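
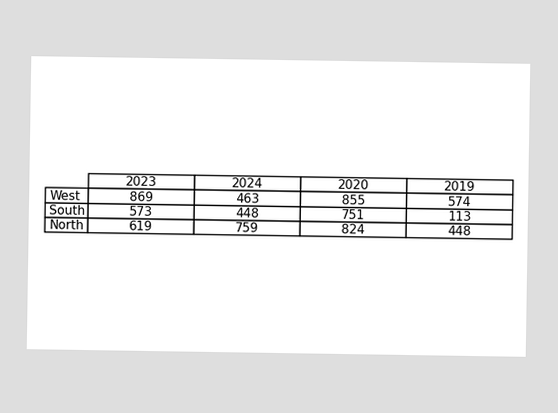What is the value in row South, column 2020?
751

The (South, 2020) cell reads 751.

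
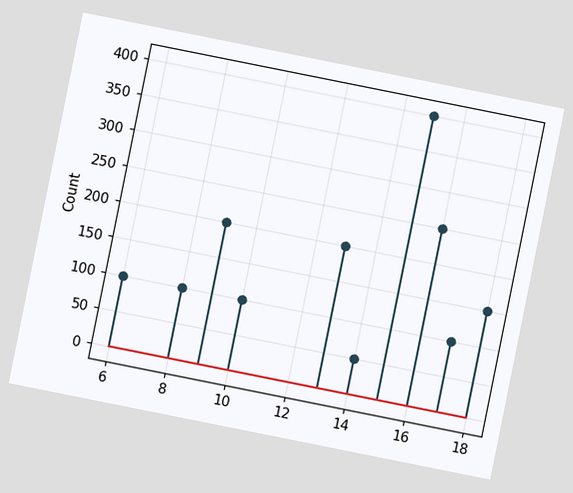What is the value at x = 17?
100

The chart is tilted about 11° clockwise. The stem at x=17 reaches 100.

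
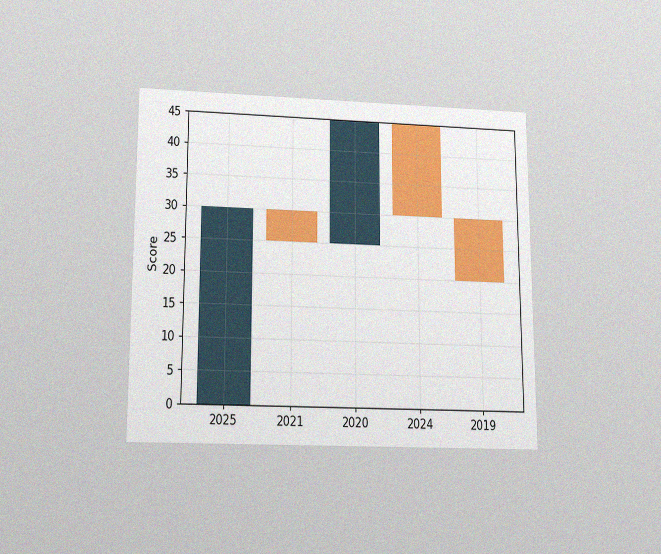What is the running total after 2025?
The chart is viewed slightly from below, with some photo noise. After 2025 the running total reaches 30.

30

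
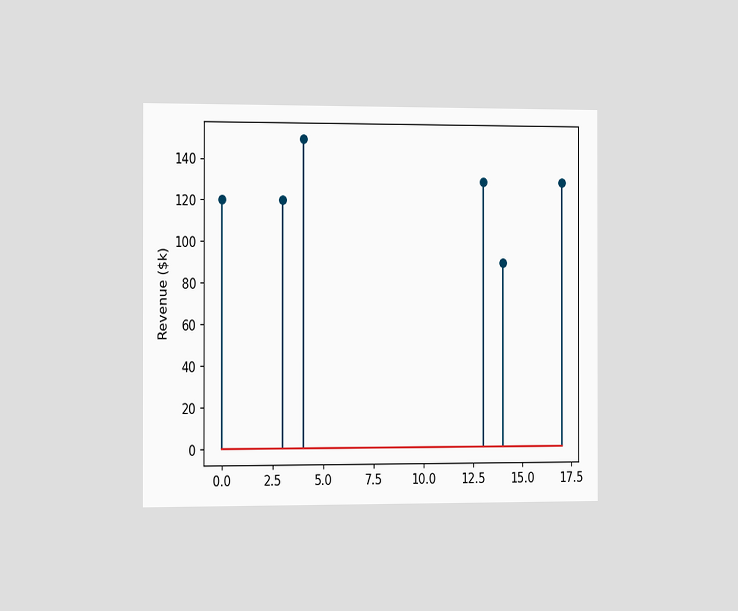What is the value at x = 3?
The chart is viewed slightly from the left. The stem at x=3 reaches $120k.

$120k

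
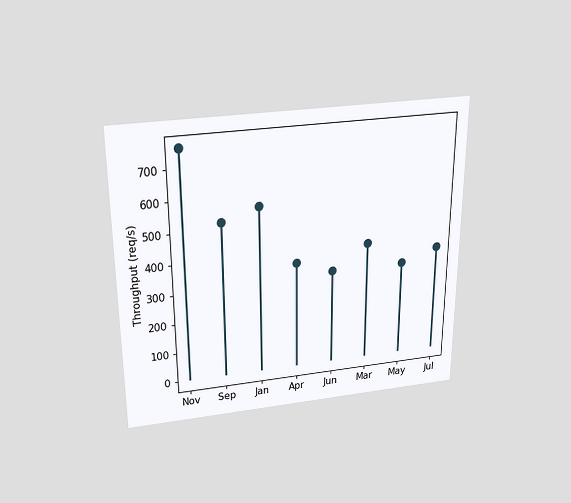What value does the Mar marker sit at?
The chart is viewed slightly from above. The Mar marker sits at 400req/s.

400req/s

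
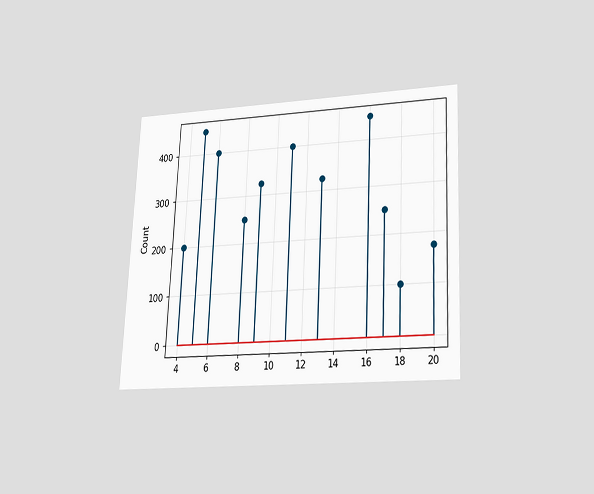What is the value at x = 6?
400

The chart is tilted about 3° clockwise and viewed slightly from below. The stem at x=6 reaches 400.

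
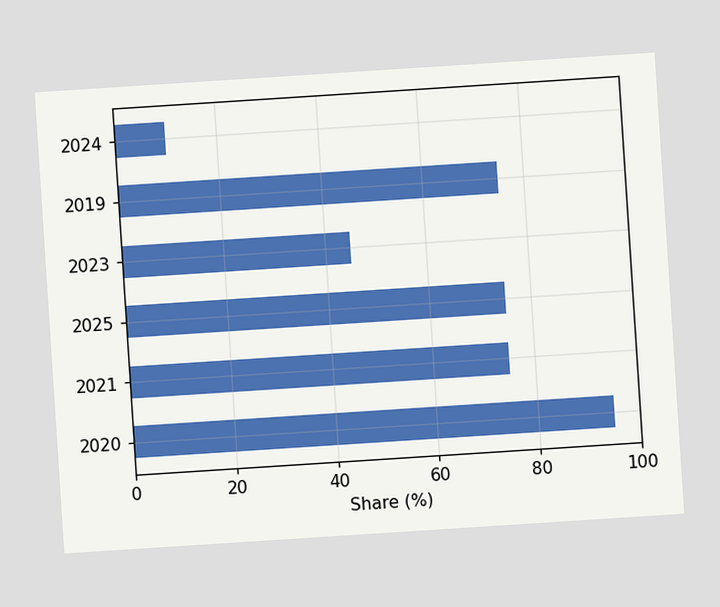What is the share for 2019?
75%

The chart is tilted about 4° counter-clockwise. Reading along the chart's x-axis, the 2019 bar reaches 75%.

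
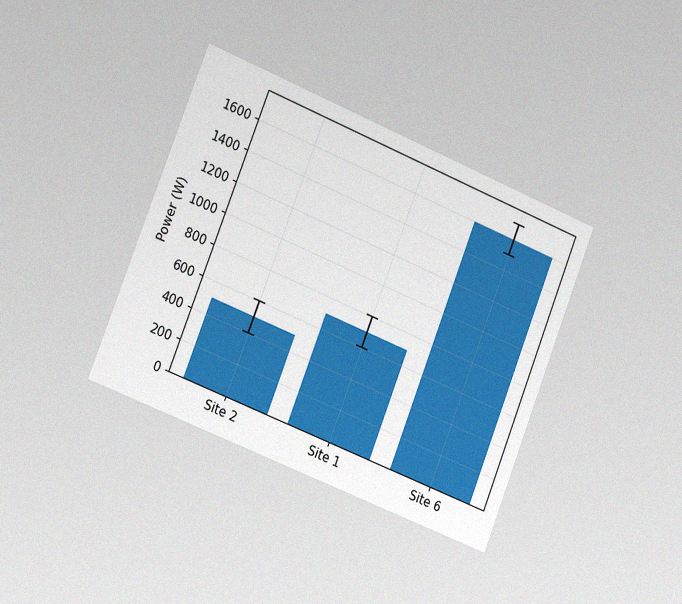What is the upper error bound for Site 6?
1700W

The chart is tilted about 22° clockwise and viewed slightly from the left, with some photo noise. The Site 6 bar's upper whisker reaches 1700W.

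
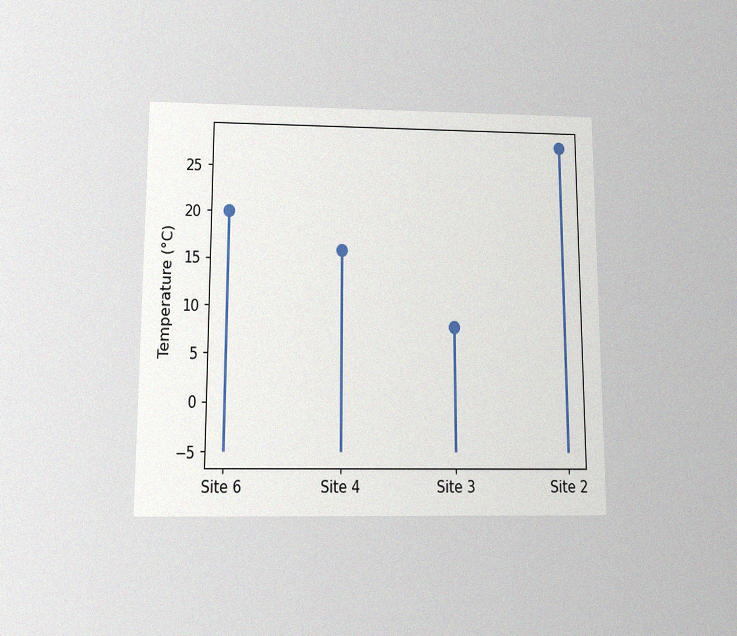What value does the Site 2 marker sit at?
28°C

The chart is viewed slightly from below, with some photo noise. The Site 2 marker sits at 28°C.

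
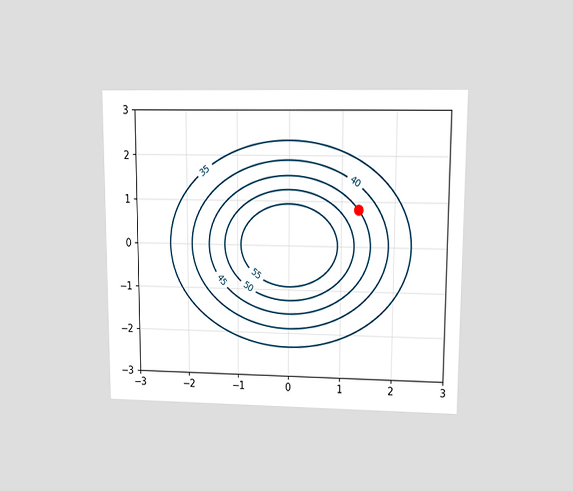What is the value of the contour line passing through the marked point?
45

The chart is viewed at a slight angle. The marked point sits on the contour labelled 45.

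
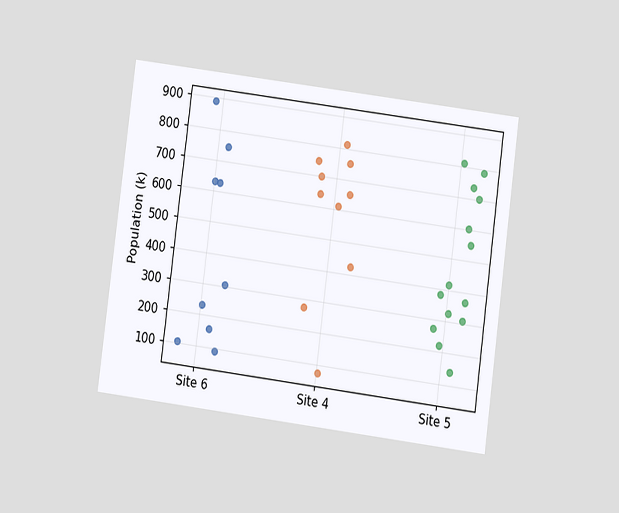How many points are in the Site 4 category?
The chart is tilted about 7° clockwise and viewed at a slight angle. Counting the markers in the Site 4 column gives 10.

10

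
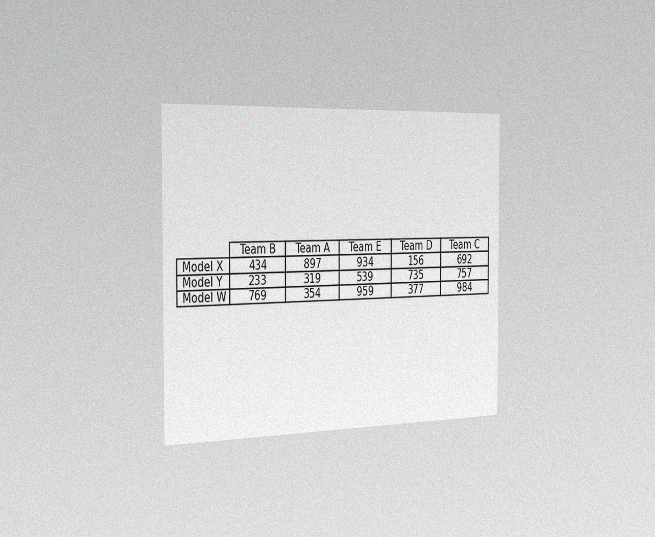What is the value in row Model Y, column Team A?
The chart is viewed slightly from the left, with some photo noise. The (Model Y, Team A) cell reads 319.

319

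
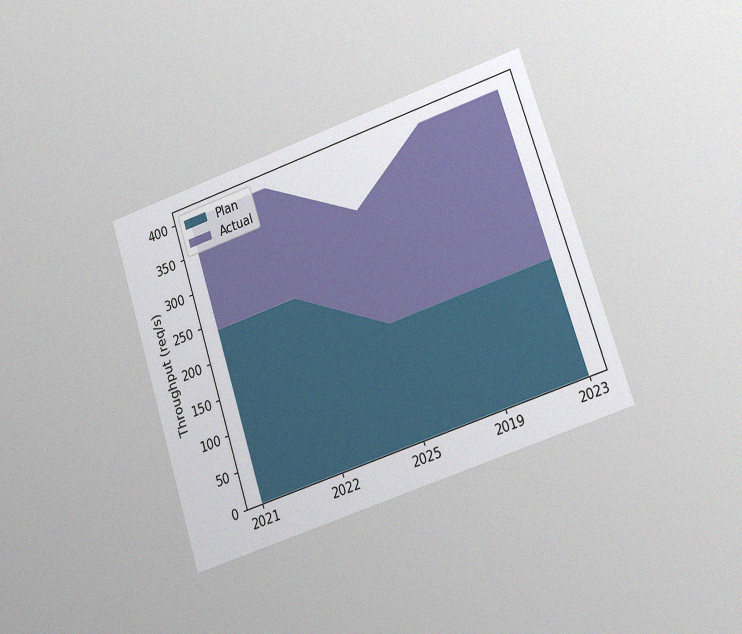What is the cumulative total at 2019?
The chart is tilted about 18° counter-clockwise and viewed at a slight angle, with some photo noise. The stacked total at 2019 reaches 400req/s.

400req/s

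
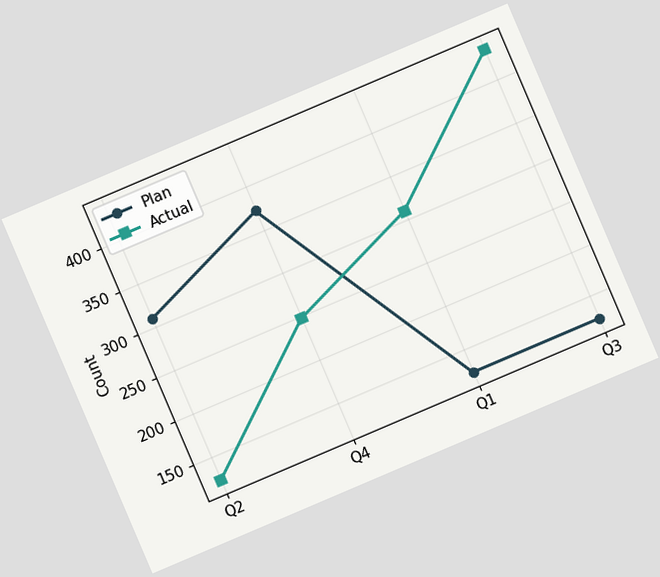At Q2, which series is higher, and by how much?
Plan, by 186

The chart is tilted about 23° counter-clockwise. At Q2, Plan sits above the other line by 186.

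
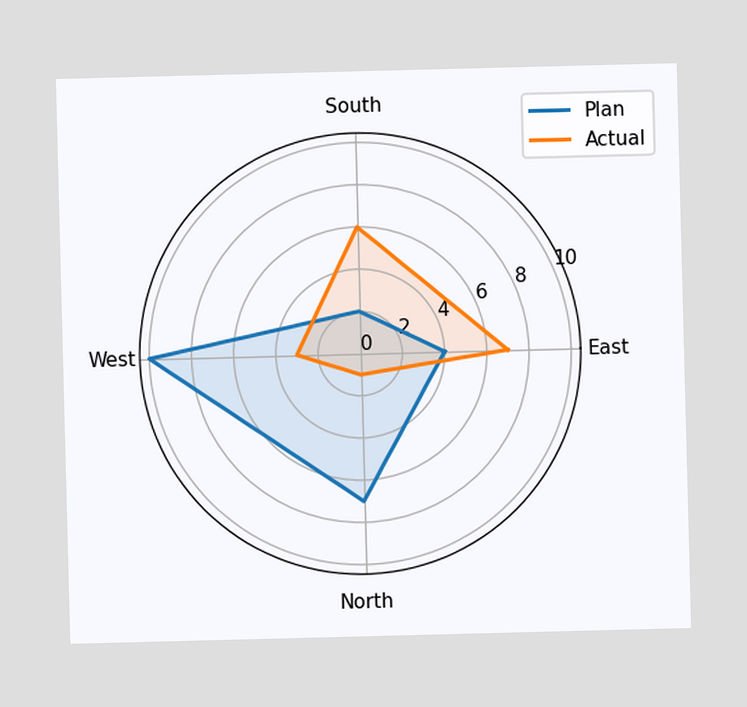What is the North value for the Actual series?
1

On the North axis, Actual reaches 1.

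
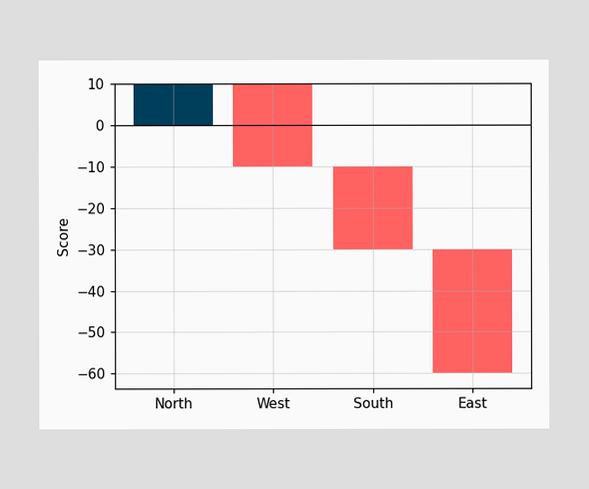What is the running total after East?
After East the running total reaches -60.

-60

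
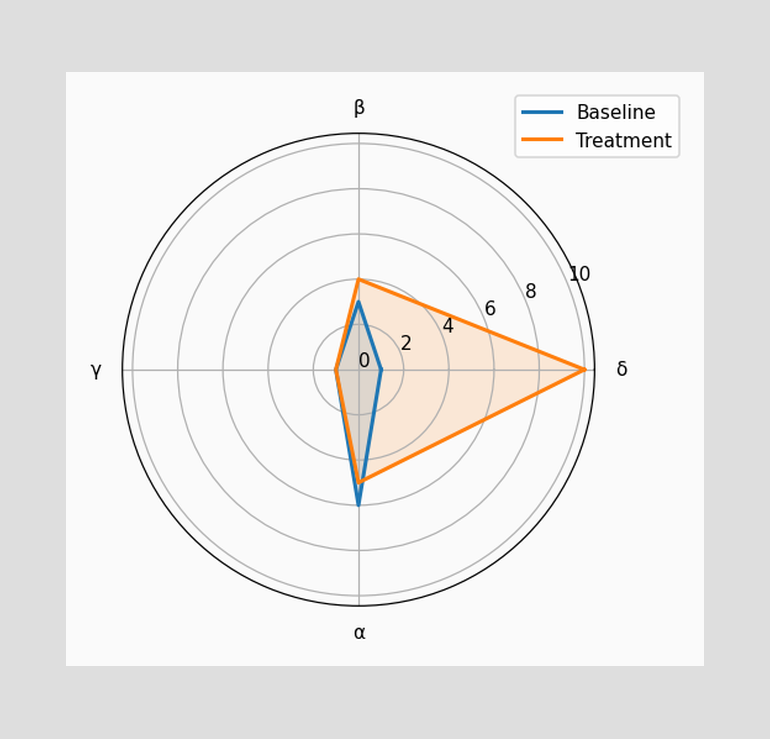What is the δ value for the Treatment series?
10

On the δ axis, Treatment reaches 10.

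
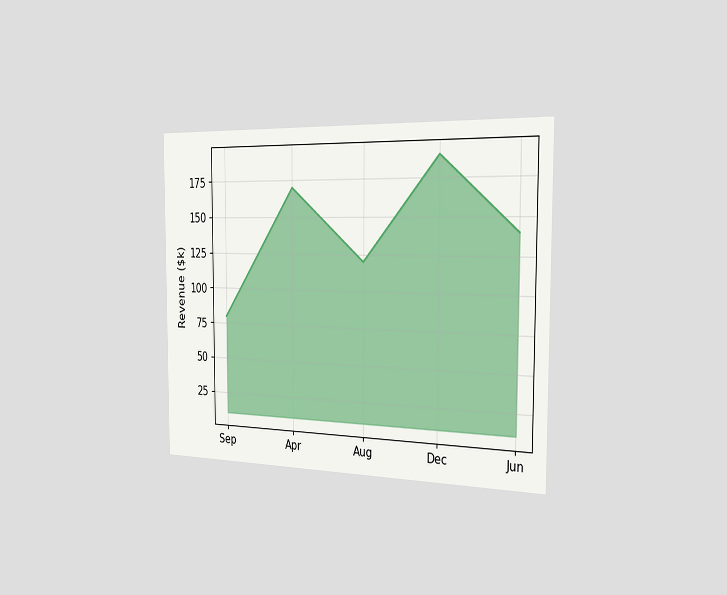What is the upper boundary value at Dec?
The chart is viewed slightly from the right. At Dec the upper boundary is at $190k.

$190k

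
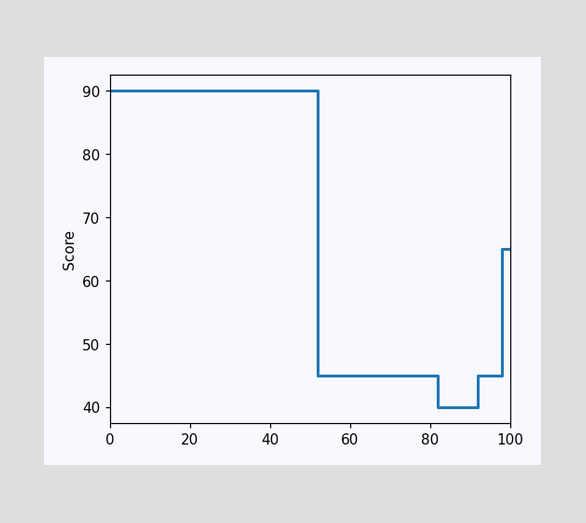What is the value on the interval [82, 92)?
40

On [82, 92) the step sits at 40.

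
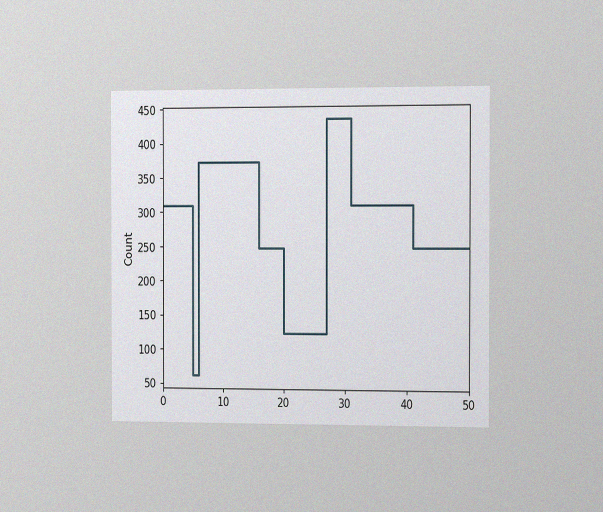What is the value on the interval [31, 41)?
310

The chart is viewed slightly from the right, with some photo noise. On [31, 41) the step sits at 310.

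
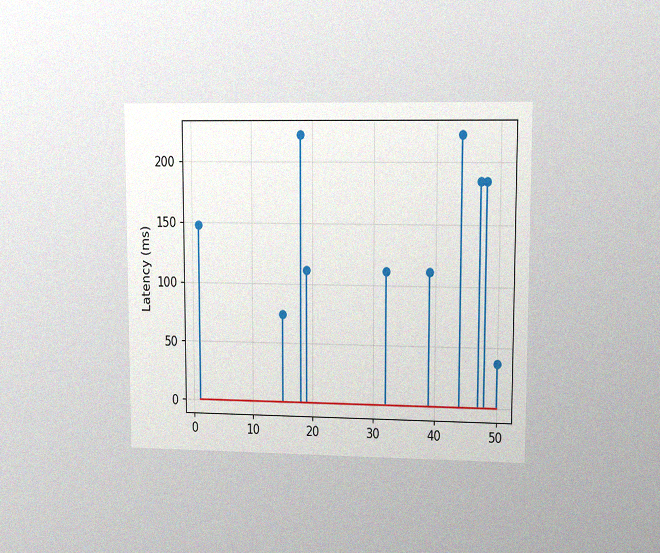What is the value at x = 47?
185ms

The chart is viewed at a slight angle, with some photo noise. The stem at x=47 reaches 185ms.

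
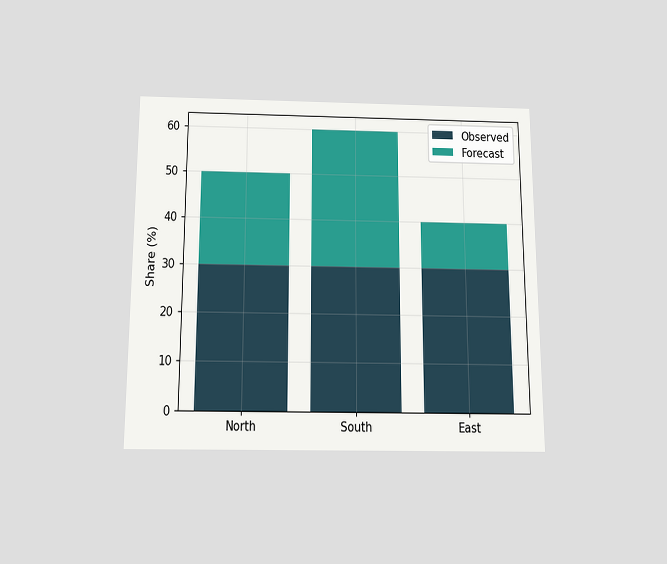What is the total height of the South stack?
The chart is viewed slightly from below. The South stack's top reaches 60% on the y-axis.

60%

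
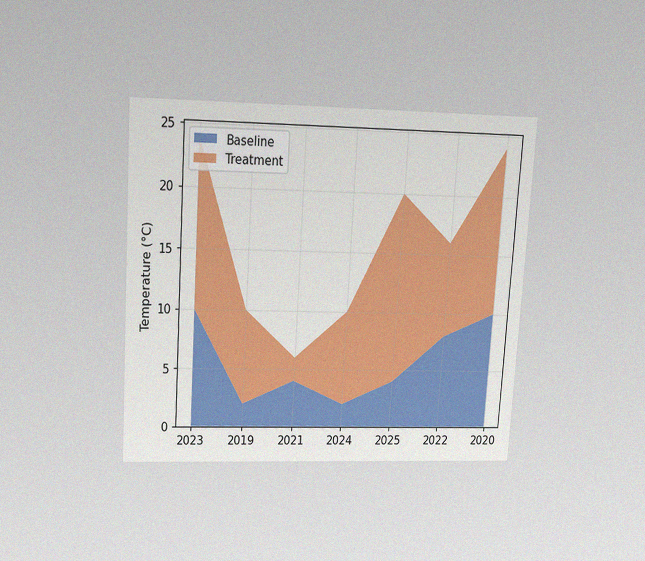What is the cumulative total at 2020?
The chart is tilted about 4° clockwise and viewed slightly from above, with some photo noise. The stacked total at 2020 reaches 24°C.

24°C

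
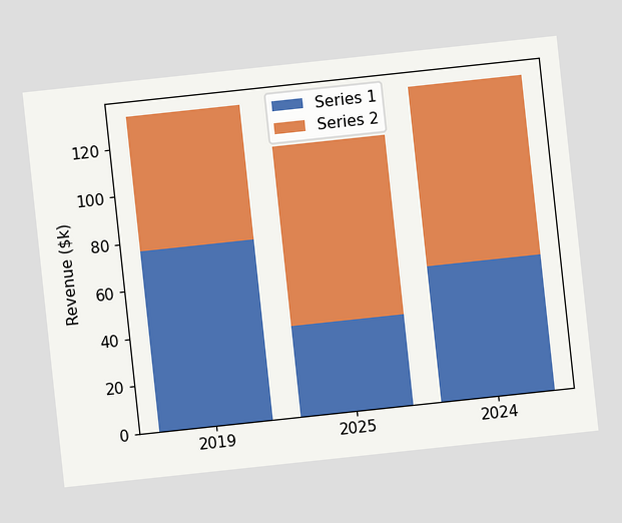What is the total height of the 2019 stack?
The chart is tilted about 6° counter-clockwise. The 2019 stack's top reaches $133k on the y-axis.

$133k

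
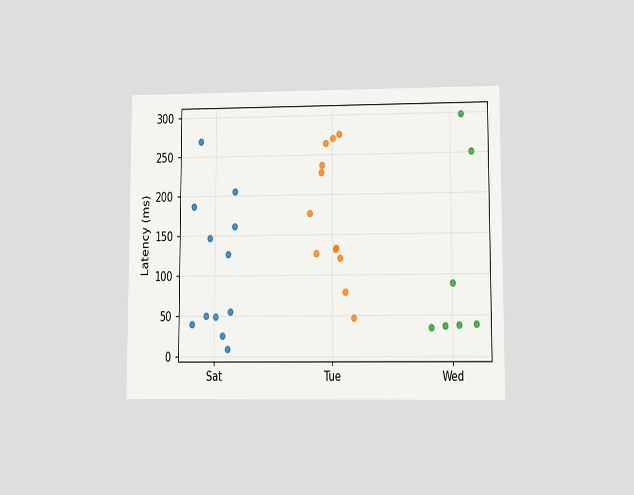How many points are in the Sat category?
12

The chart is viewed at a slight angle. Counting the markers in the Sat column gives 12.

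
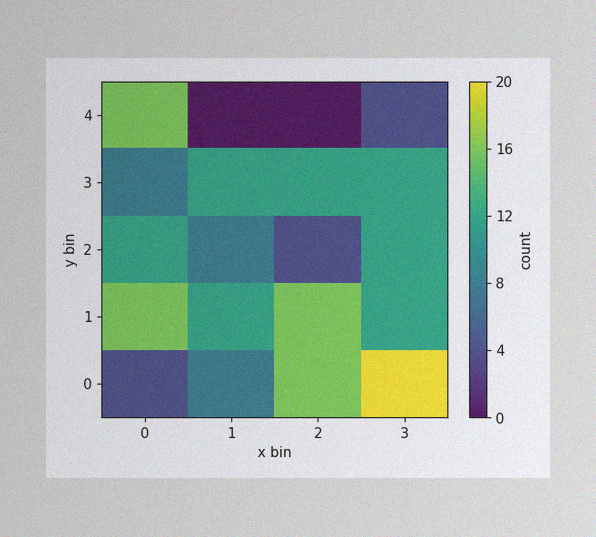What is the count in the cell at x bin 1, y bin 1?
The image has some photo noise and uneven lighting. Matching the cell (1, 1) against the colorbar gives 12.

12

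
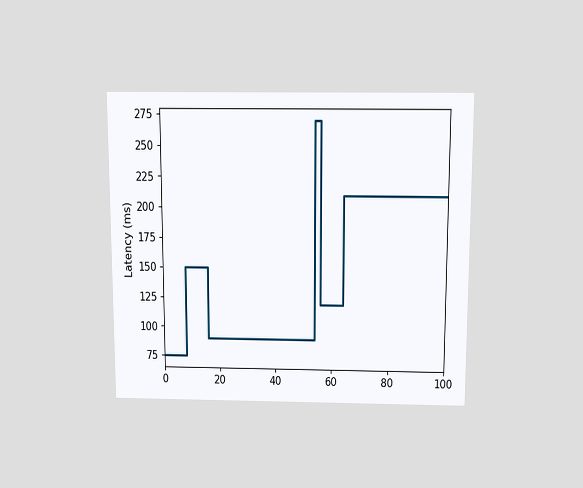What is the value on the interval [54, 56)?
270ms

The chart is viewed slightly from above. On [54, 56) the step sits at 270ms.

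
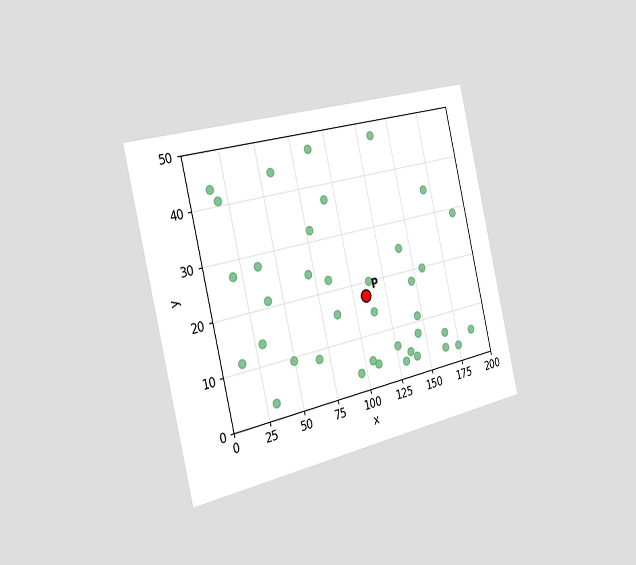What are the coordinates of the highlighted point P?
(110, 17.5)

The chart is tilted about 13° counter-clockwise and viewed slightly from the left. Following the gridlines from P to each axis, P sits at (110, 17.5).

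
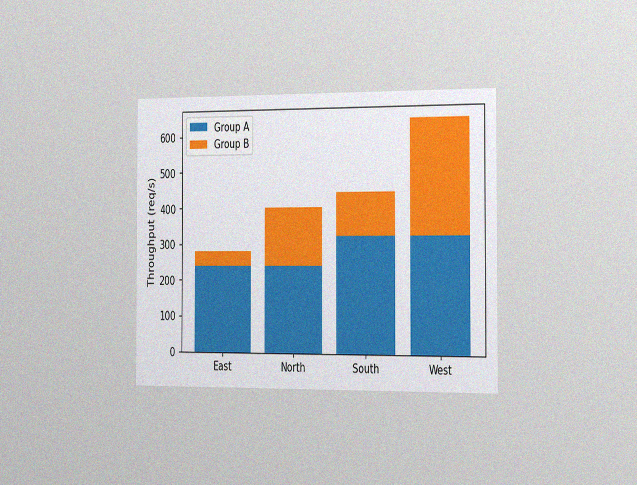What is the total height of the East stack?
The chart is viewed slightly from the right, with some photo noise. The East stack's top reaches 280req/s on the y-axis.

280req/s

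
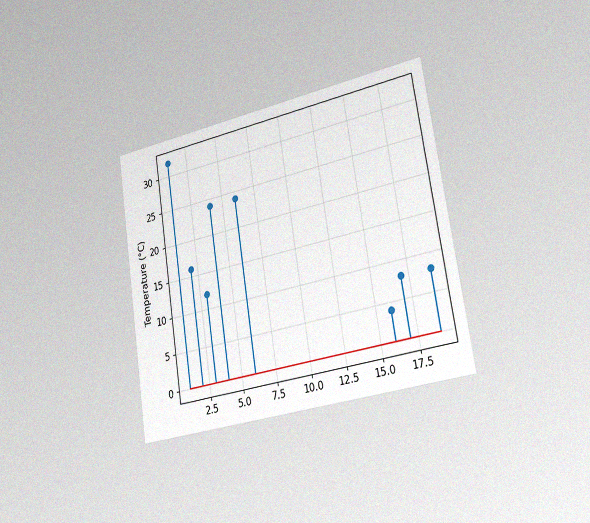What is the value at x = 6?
24°C

The chart is tilted about 9° counter-clockwise and viewed slightly from the right, with some photo noise. The stem at x=6 reaches 24°C.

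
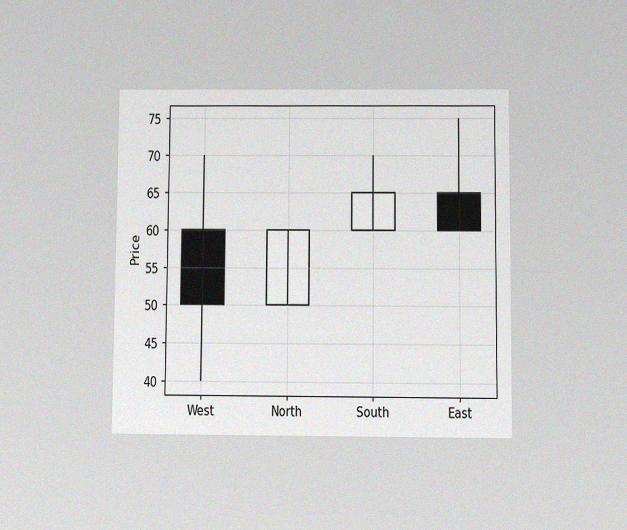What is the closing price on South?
65

The chart is viewed slightly from below, with some photo noise. The South candle closes at 65.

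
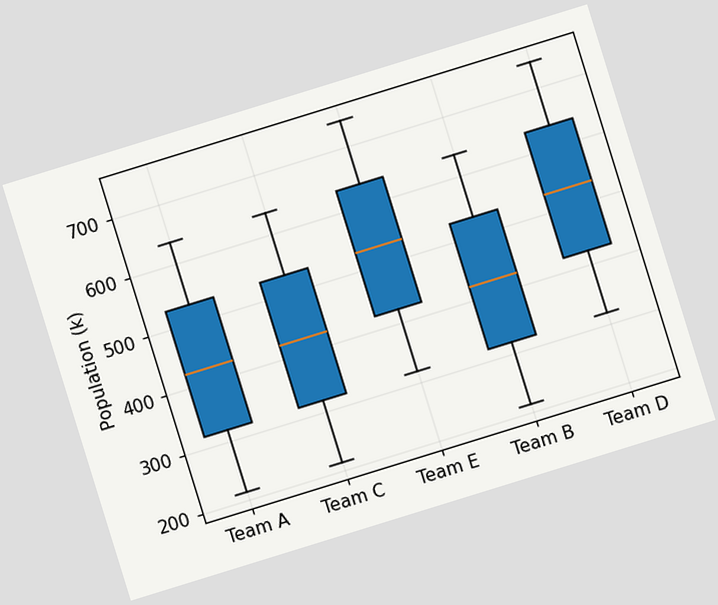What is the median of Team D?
530k

The chart is tilted about 17° counter-clockwise. The median line in the Team D box sits at 530k.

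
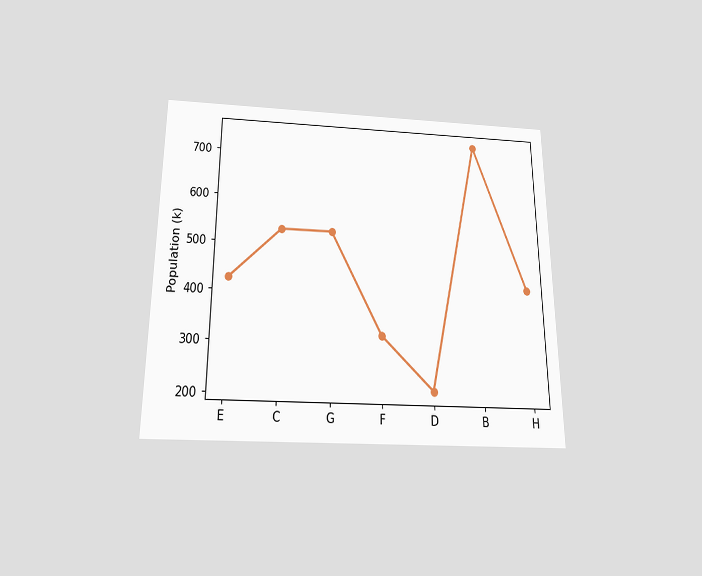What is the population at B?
742k

The chart is viewed slightly from below. At B, the line is at 742k.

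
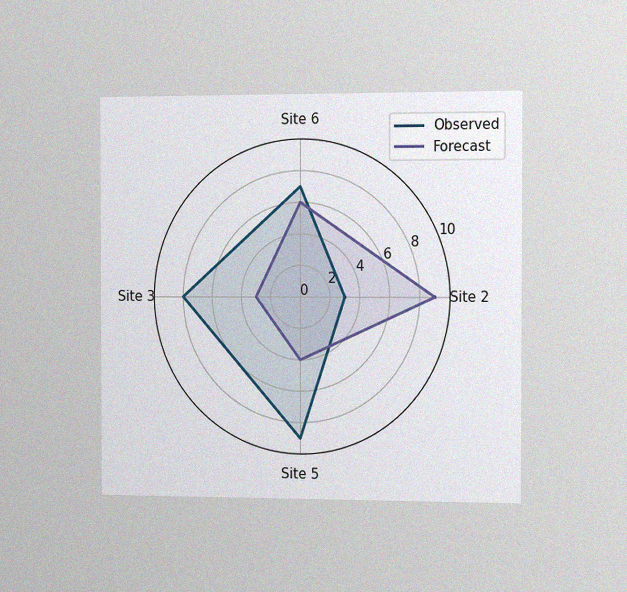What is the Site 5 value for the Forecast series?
The chart is viewed slightly from the right, with some photo noise. On the Site 5 axis, Forecast reaches 4.

4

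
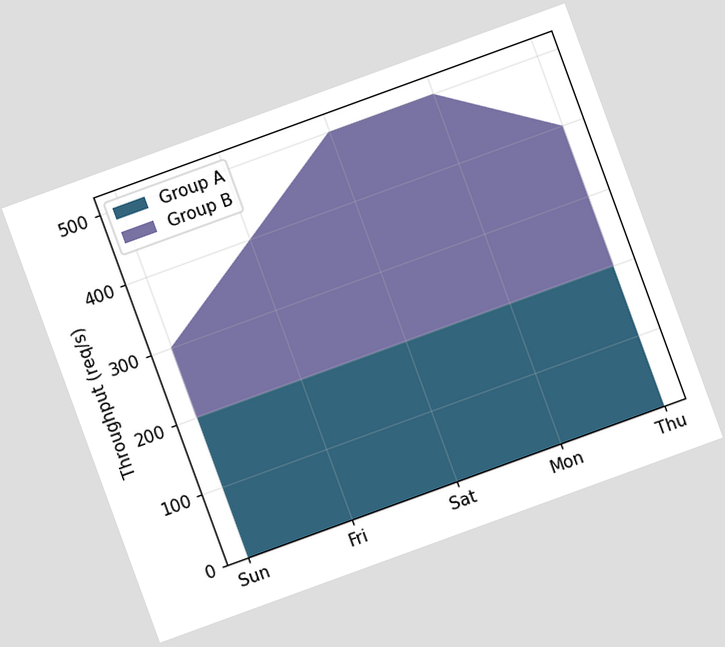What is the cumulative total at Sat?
The chart is tilted about 20° counter-clockwise. The stacked total at Sat reaches 500req/s.

500req/s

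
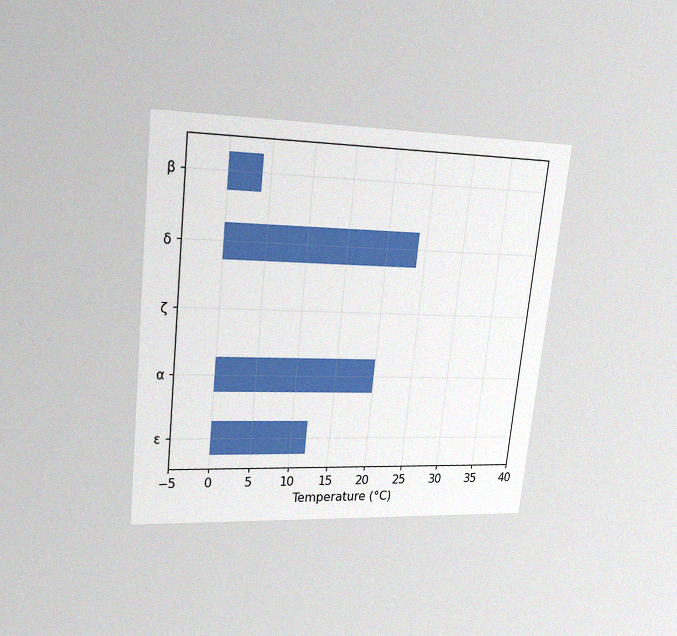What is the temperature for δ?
24°C

The chart is tilted about 6° clockwise and viewed at a slight angle, with some photo noise. Reading along the chart's x-axis, the δ bar reaches 24°C.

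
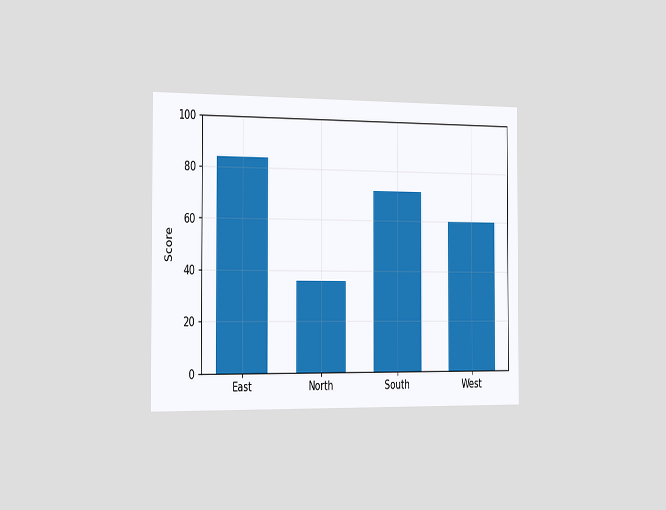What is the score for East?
The chart is viewed slightly from the left. Reading along the chart's y-axis, the East bar reaches 84.

84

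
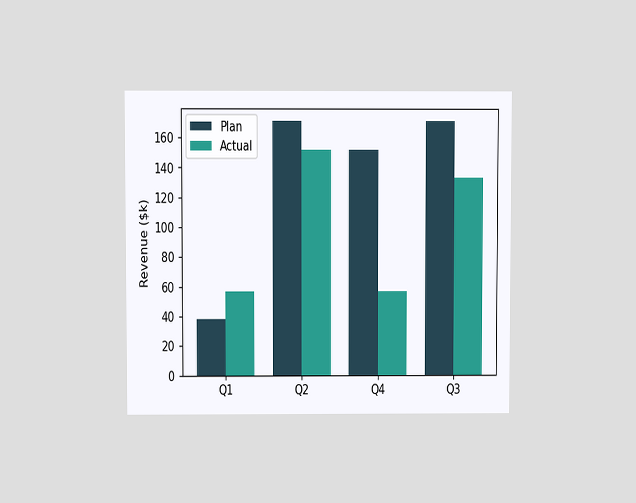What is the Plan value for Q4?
$152k

The chart is viewed at a slight angle. The Plan bar at Q4 reaches $152k on the y-axis.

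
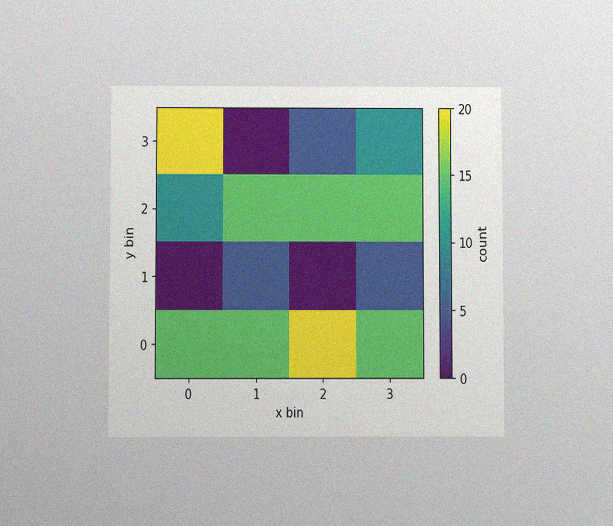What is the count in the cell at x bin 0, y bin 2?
10

The chart is viewed slightly from below, with some photo noise. Matching the cell (0, 2) against the colorbar gives 10.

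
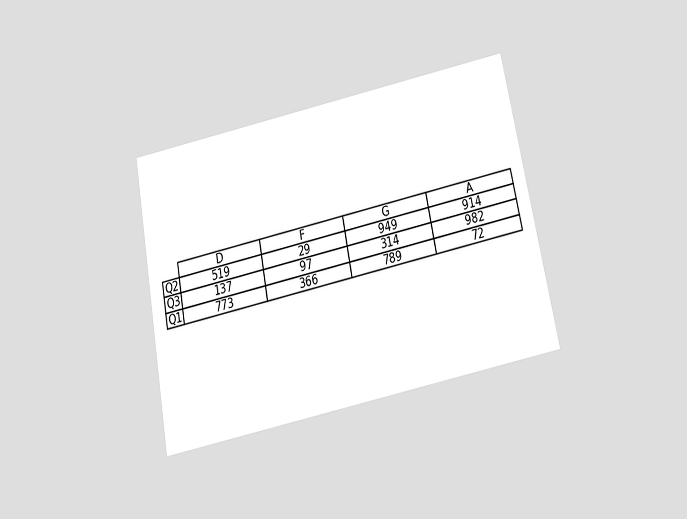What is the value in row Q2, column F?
The chart is tilted about 11° counter-clockwise and viewed slightly from below. The (Q2, F) cell reads 29.

29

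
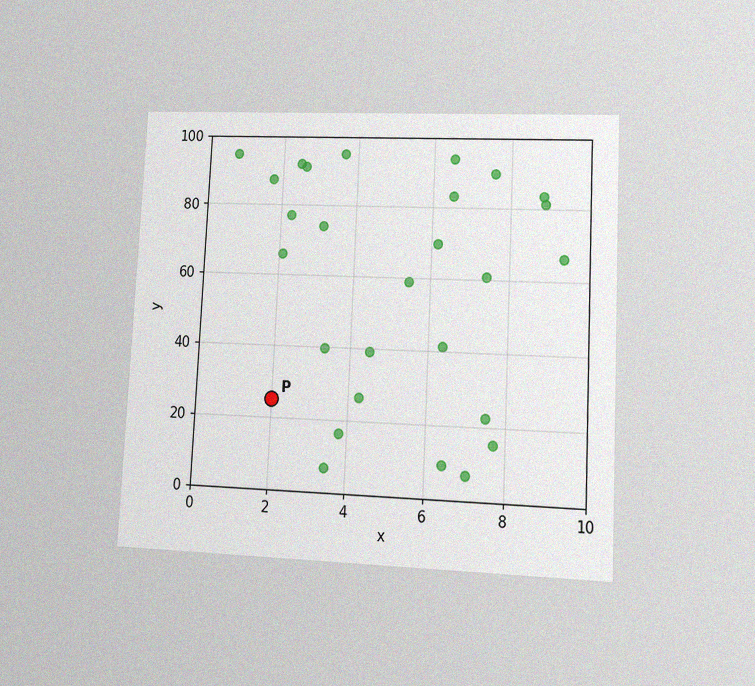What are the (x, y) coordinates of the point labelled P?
(2, 25)

The chart is tilted about 3° clockwise and viewed at a slight angle, with some photo noise. Following the gridlines from P to each axis, P sits at (2, 25).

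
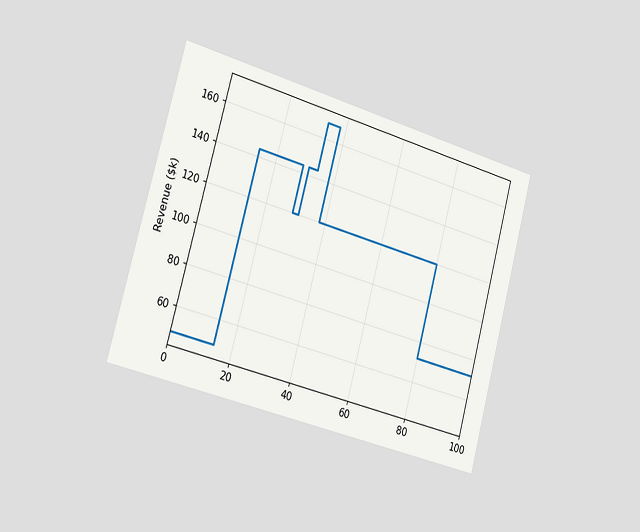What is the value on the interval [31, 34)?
$144k

The chart is tilted about 15° clockwise and viewed slightly from the left. On [31, 34) the step sits at $144k.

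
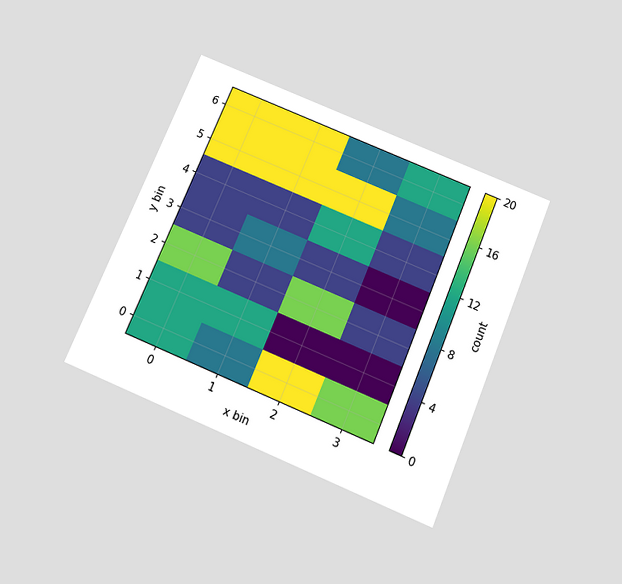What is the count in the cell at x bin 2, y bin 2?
16

The chart is tilted about 23° clockwise and viewed slightly from below. Matching the cell (2, 2) against the colorbar gives 16.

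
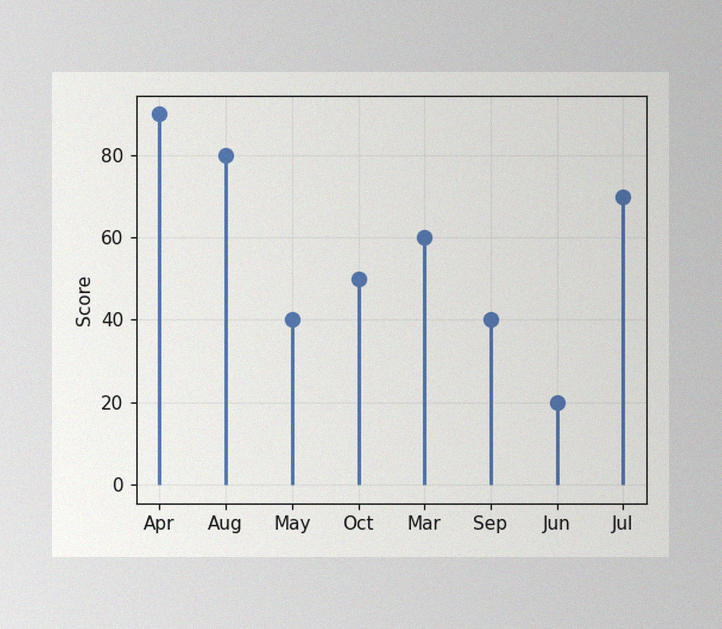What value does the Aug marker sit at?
80

The image has some photo noise and uneven lighting. The Aug marker sits at 80.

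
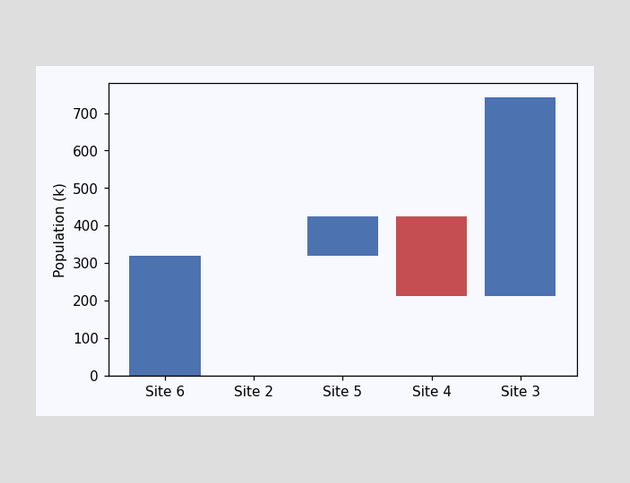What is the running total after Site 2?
After Site 2 the running total reaches 318k.

318k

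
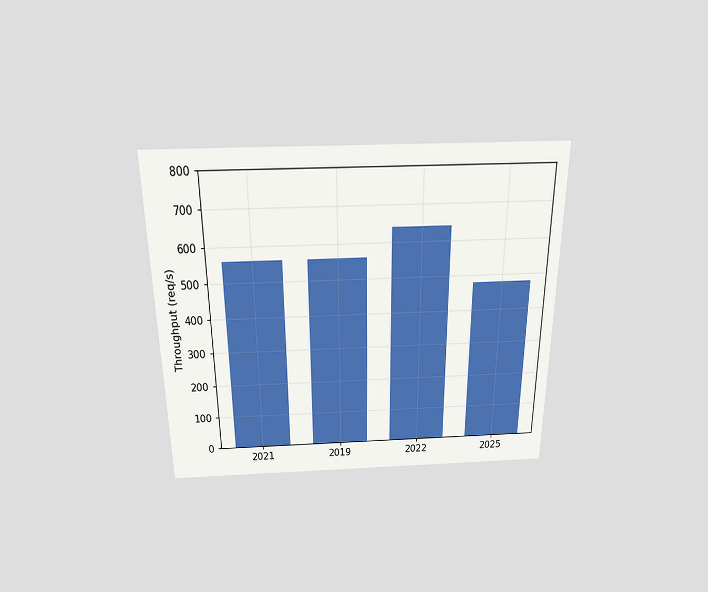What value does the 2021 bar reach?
The chart is viewed slightly from above. Reading along the chart's y-axis, the 2021 bar reaches 560req/s.

560req/s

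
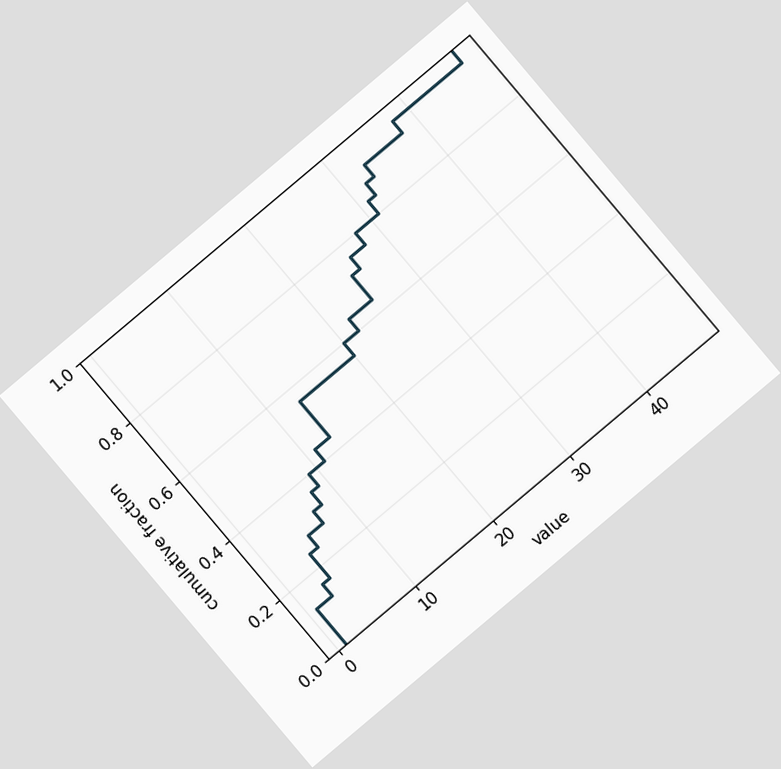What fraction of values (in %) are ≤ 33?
92%

The chart is tilted about 40° counter-clockwise. At x=33 the ECDF step is at 92%.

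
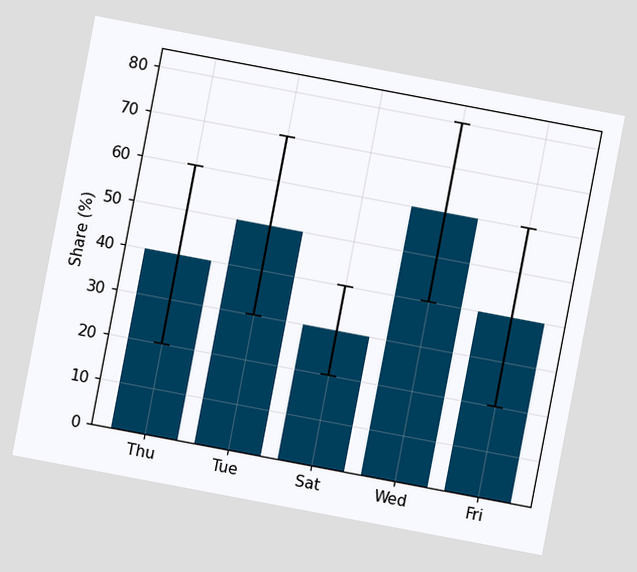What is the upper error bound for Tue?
70%

The chart is tilted about 11° clockwise. The Tue bar's upper whisker reaches 70%.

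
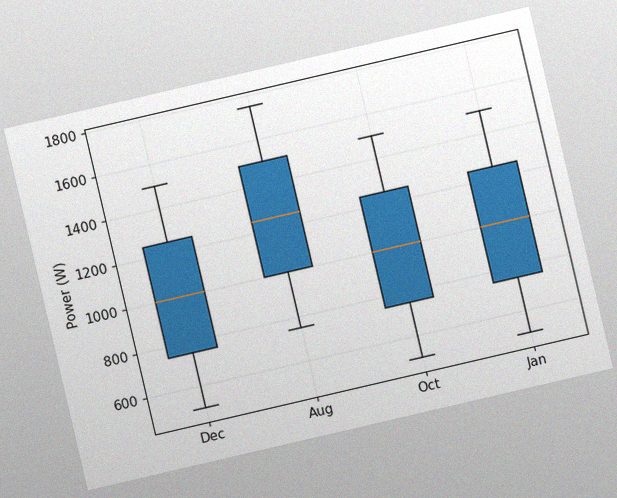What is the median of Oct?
1000W

The chart is tilted about 13° counter-clockwise, with some photo noise. The median line in the Oct box sits at 1000W.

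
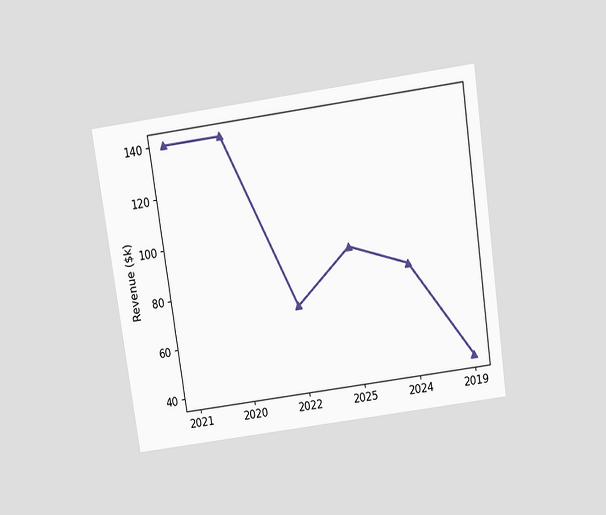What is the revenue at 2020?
The chart is tilted about 8° counter-clockwise and viewed slightly from above. At 2020, the line is at $140k.

$140k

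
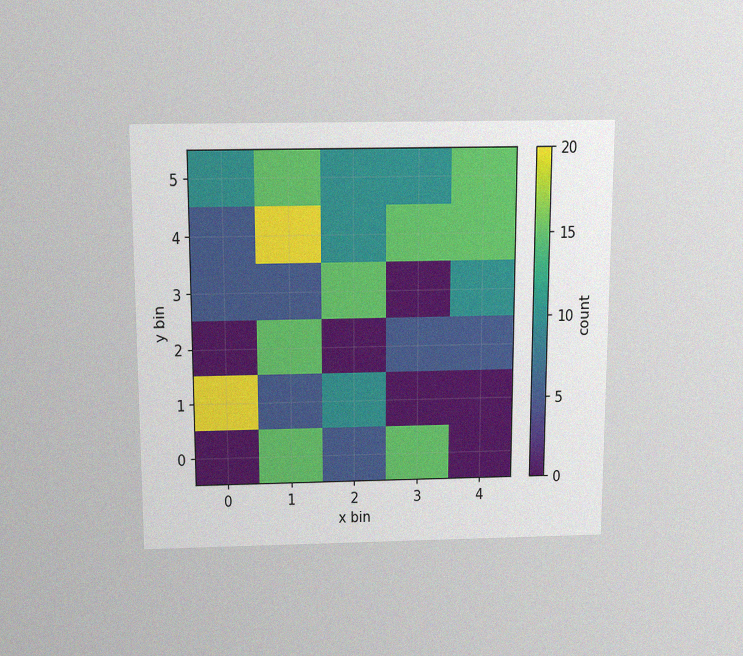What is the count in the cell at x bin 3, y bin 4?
The chart is viewed slightly from above, with some photo noise. Matching the cell (3, 4) against the colorbar gives 15.

15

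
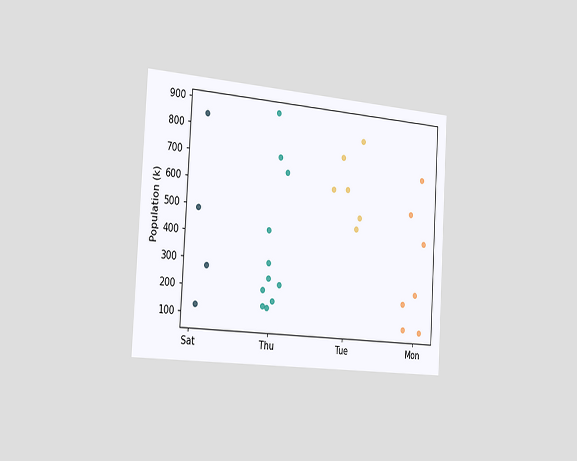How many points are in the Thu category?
The chart is tilted about 3° clockwise and viewed slightly from the left. Counting the markers in the Thu column gives 11.

11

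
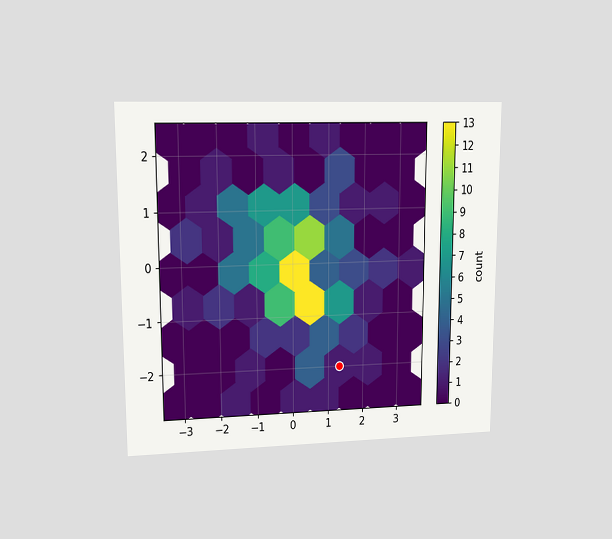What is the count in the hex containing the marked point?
The chart is viewed at a slight angle. The marked hex reads 1 on the colorbar.

1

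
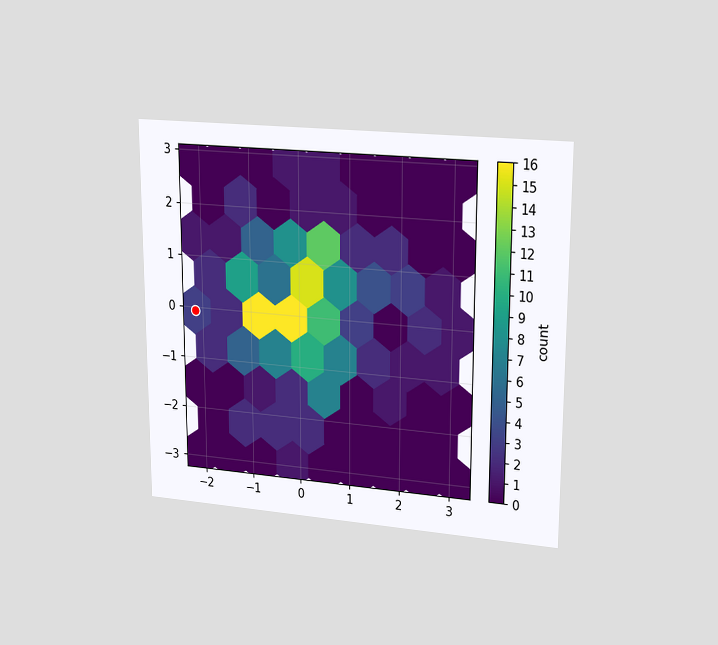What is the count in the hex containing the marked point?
3

The chart is viewed at a slight angle. The marked hex reads 3 on the colorbar.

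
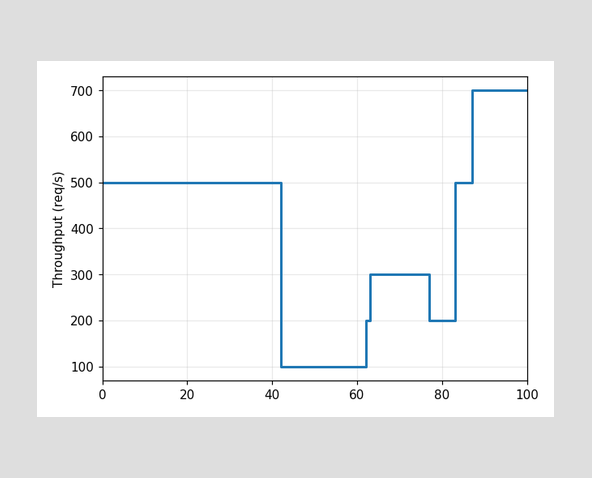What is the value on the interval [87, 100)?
700req/s

On [87, 100) the step sits at 700req/s.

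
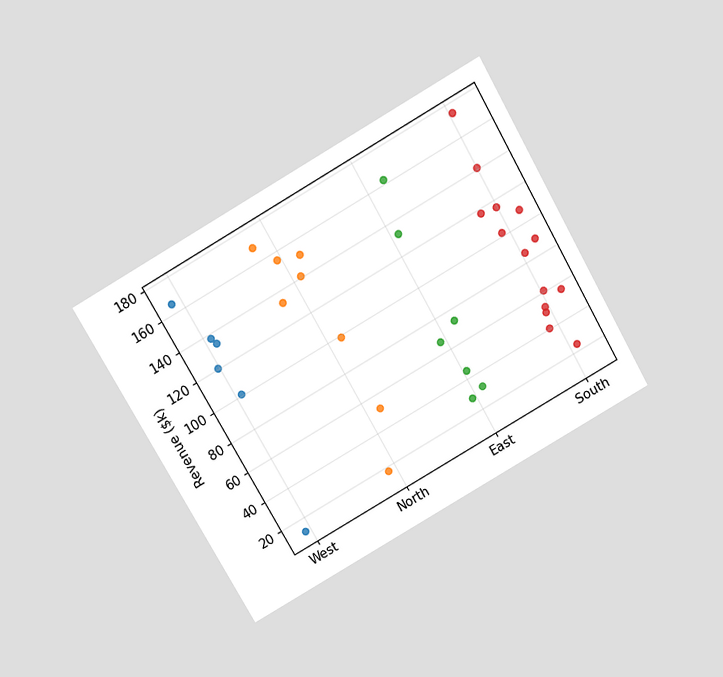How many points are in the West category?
6

The chart is tilted about 30° counter-clockwise and viewed slightly from above. Counting the markers in the West column gives 6.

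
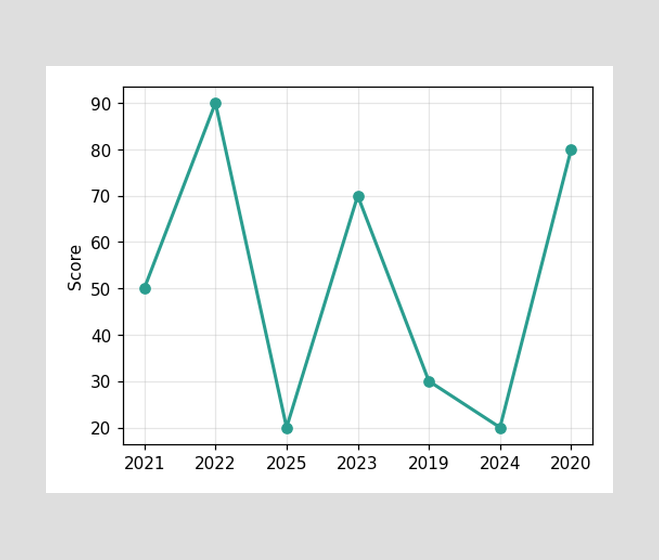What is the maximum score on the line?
90

The highest point is at 2022, and reading across to the y-axis gives 90.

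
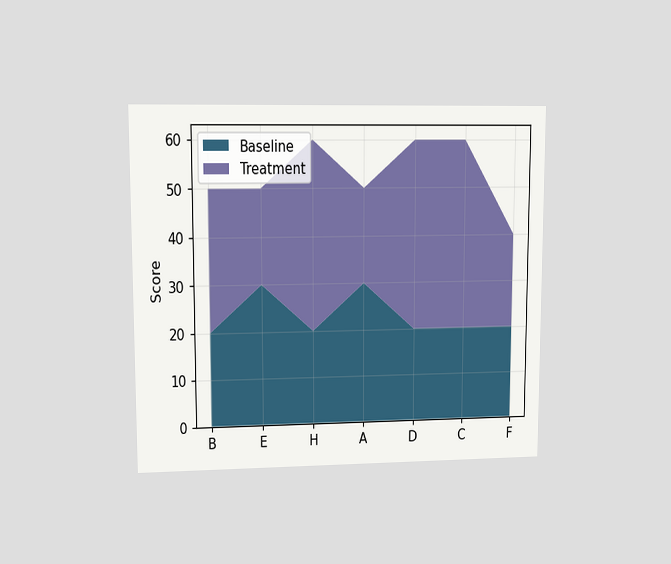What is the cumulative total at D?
The chart is viewed at a slight angle. The stacked total at D reaches 60.

60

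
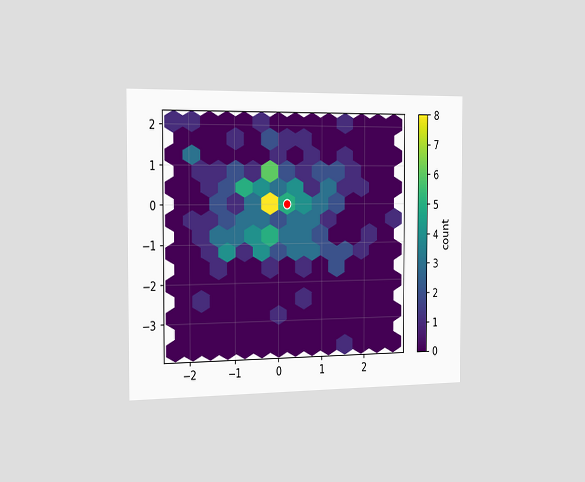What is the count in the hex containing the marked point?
5

The chart is viewed slightly from the left. The marked hex reads 5 on the colorbar.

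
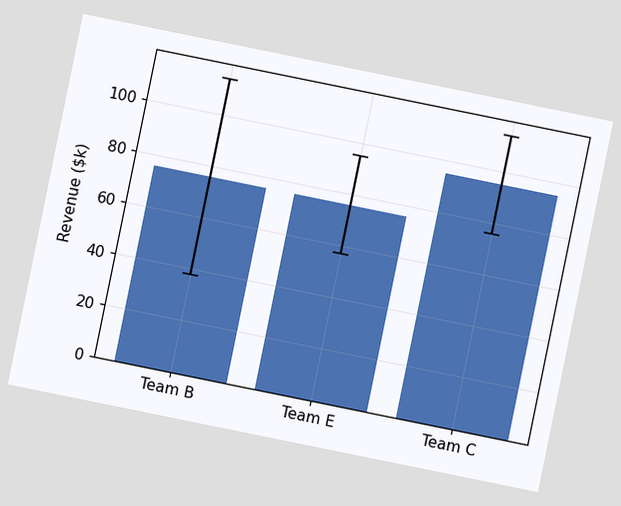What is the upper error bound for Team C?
The chart is tilted about 11° clockwise. The Team C bar's upper whisker reaches $114k.

$114k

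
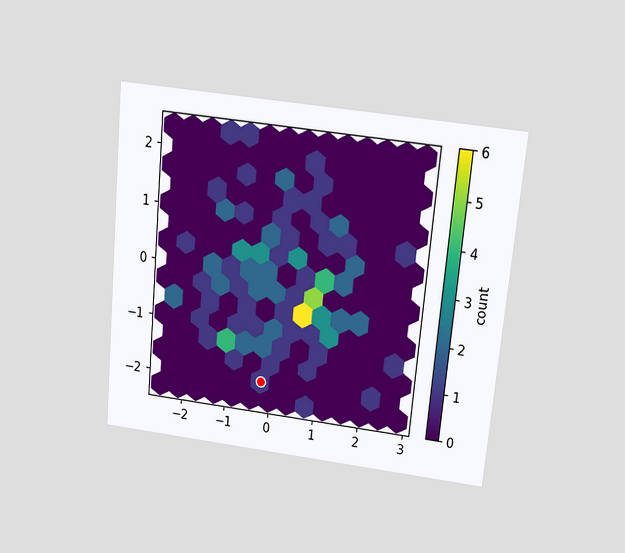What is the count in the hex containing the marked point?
The chart is tilted about 5° clockwise and viewed slightly from above. The marked hex reads 1 on the colorbar.

1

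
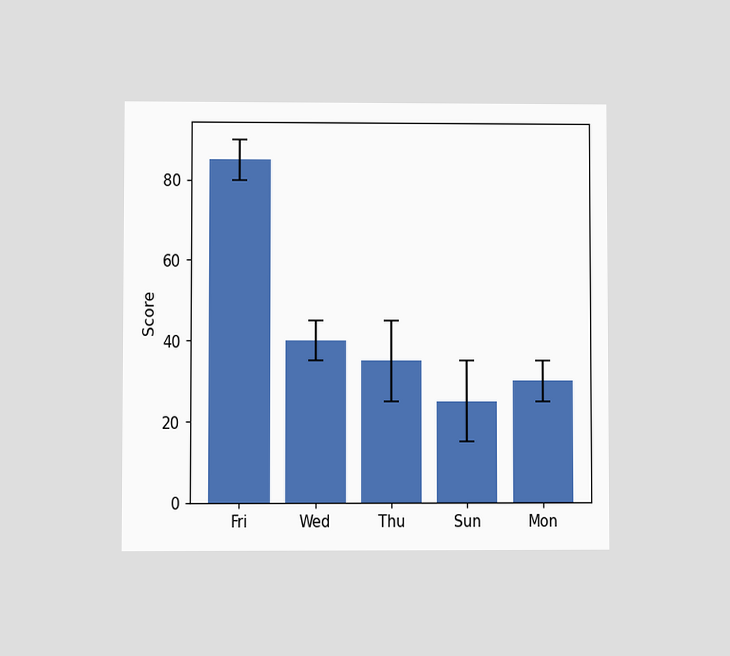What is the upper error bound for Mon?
The chart is viewed at a slight angle. The Mon bar's upper whisker reaches 35.

35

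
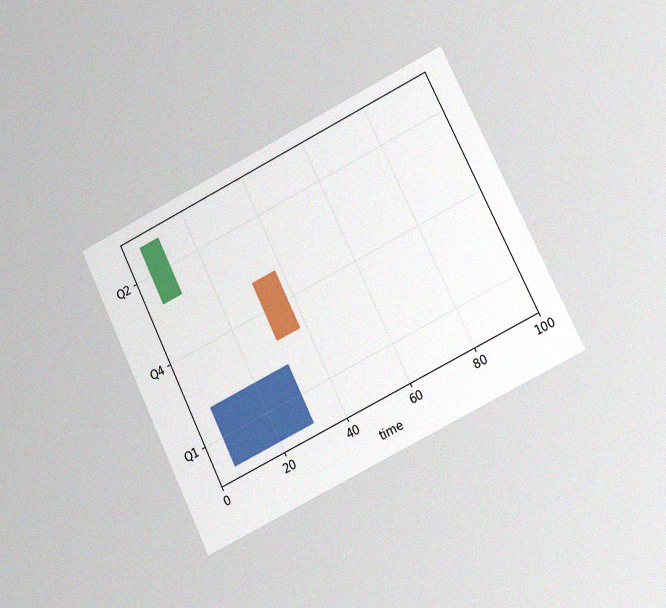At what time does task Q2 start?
The chart is tilted about 26° counter-clockwise and viewed slightly from the right, with some photo noise. The Q2 bar begins at t=5.

5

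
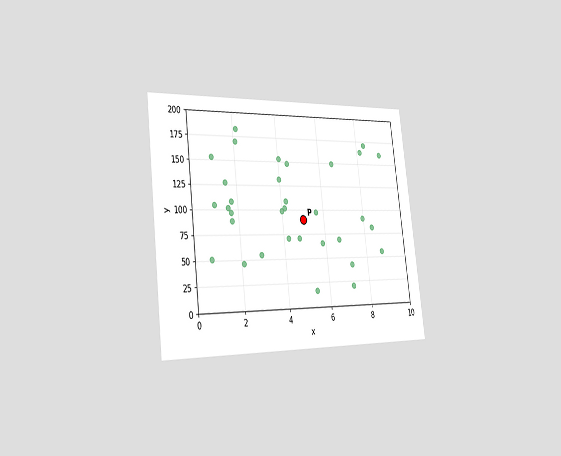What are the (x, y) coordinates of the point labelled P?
(5, 90)

The chart is tilted about 7° counter-clockwise and viewed slightly from the left. Following the gridlines from P to each axis, P sits at (5, 90).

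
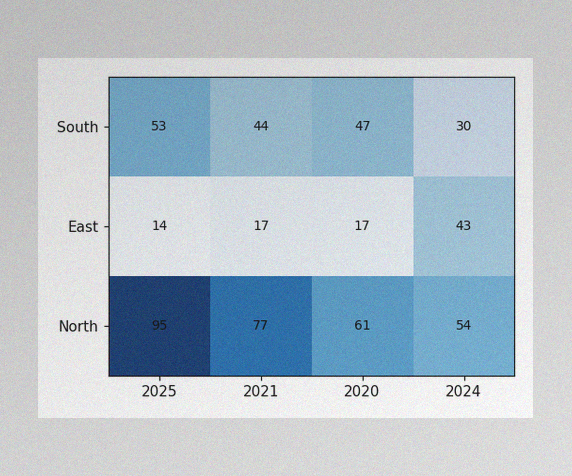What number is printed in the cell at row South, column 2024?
30

The image has some photo noise and uneven lighting. The (South, 2024) cell reads 30.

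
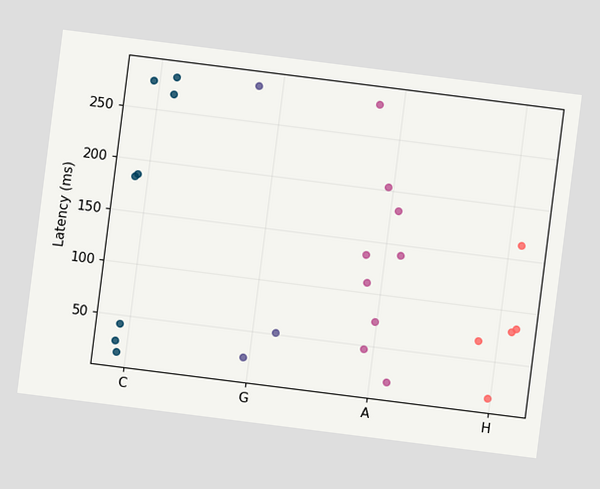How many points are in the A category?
9

The chart is tilted about 7° clockwise. Counting the markers in the A column gives 9.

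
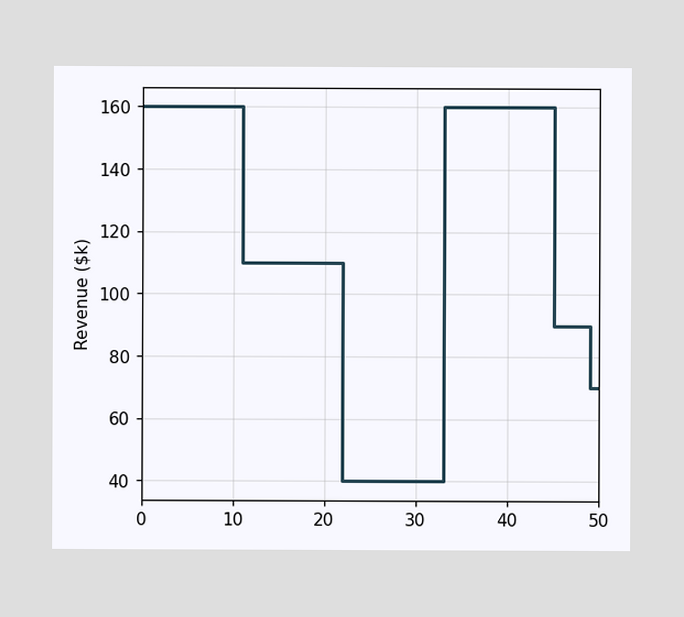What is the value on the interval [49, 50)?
On [49, 50) the step sits at $70k.

$70k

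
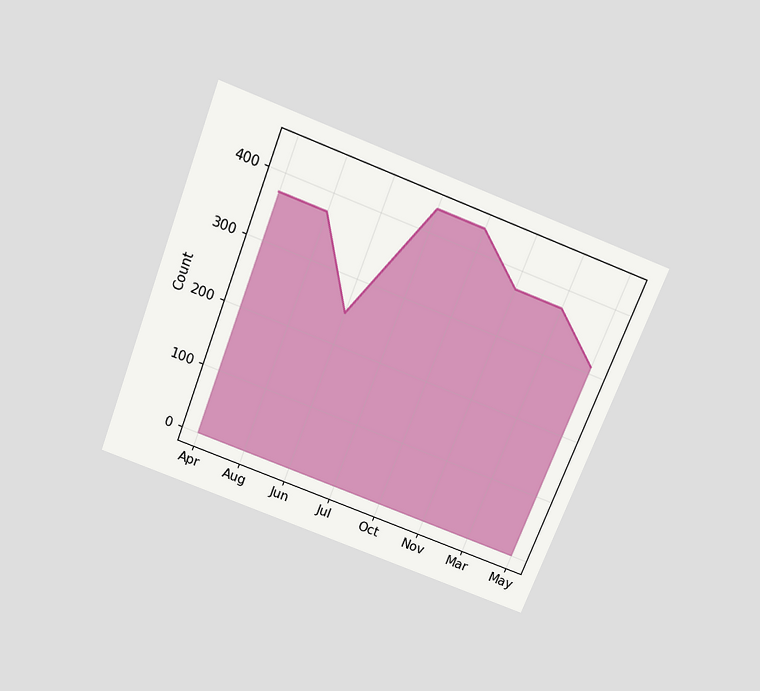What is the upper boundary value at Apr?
The chart is tilted about 21° clockwise and viewed slightly from above. At Apr the upper boundary is at 372.

372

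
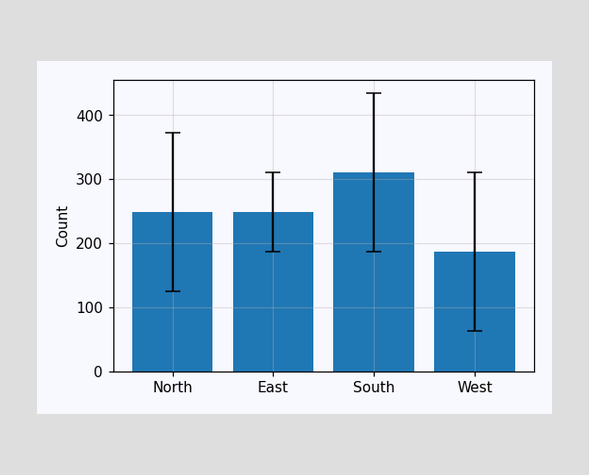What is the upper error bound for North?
The North bar's upper whisker reaches 372.

372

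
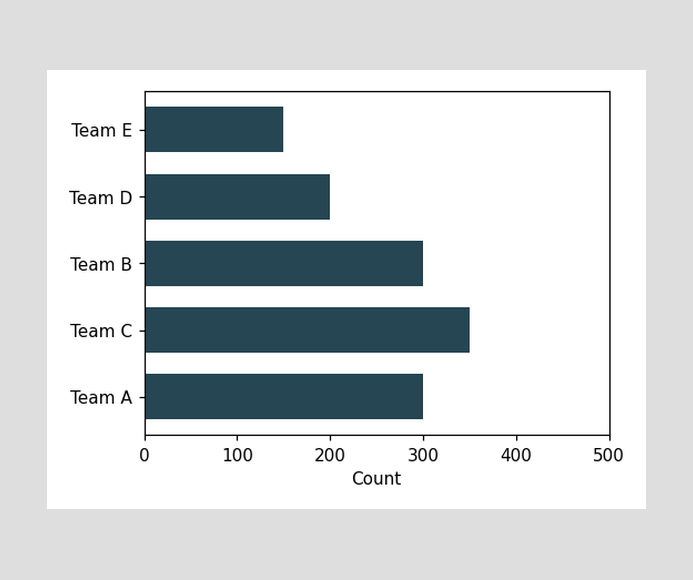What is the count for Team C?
Reading along the chart's x-axis, the Team C bar reaches 350.

350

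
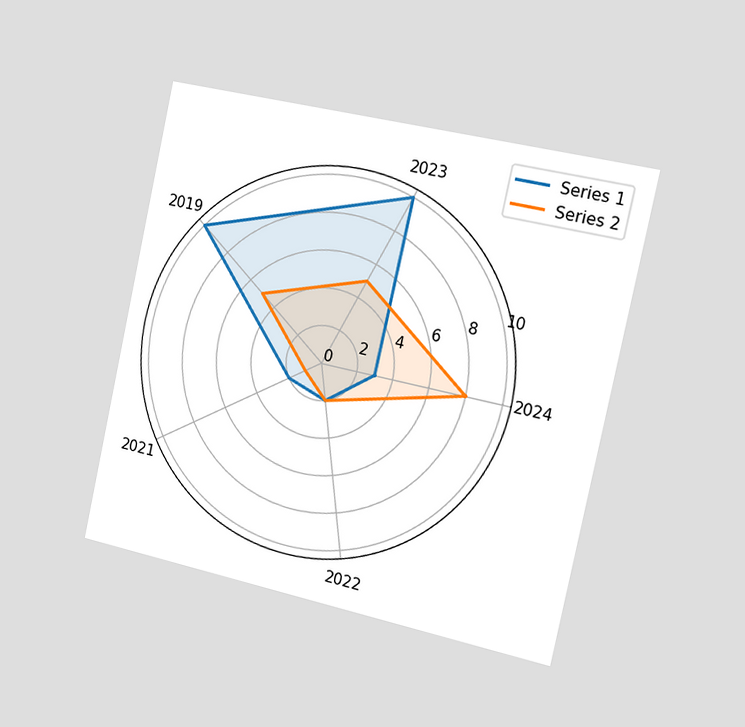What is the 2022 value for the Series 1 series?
The chart is tilted about 12° clockwise and viewed slightly from the right. On the 2022 axis, Series 1 reaches 2.

2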